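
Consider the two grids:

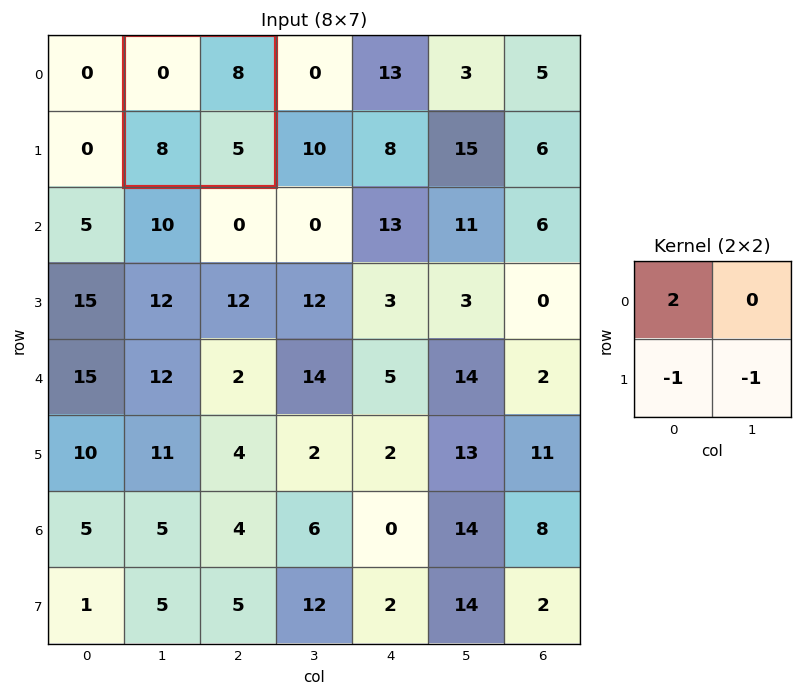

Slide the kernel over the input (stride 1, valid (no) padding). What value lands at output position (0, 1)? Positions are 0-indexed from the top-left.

The receptive field on the input at this output position is [0 8 / 8 5]. Elementwise product with the kernel and sum: 0·2 + 8·-1 + 5·-1.

-13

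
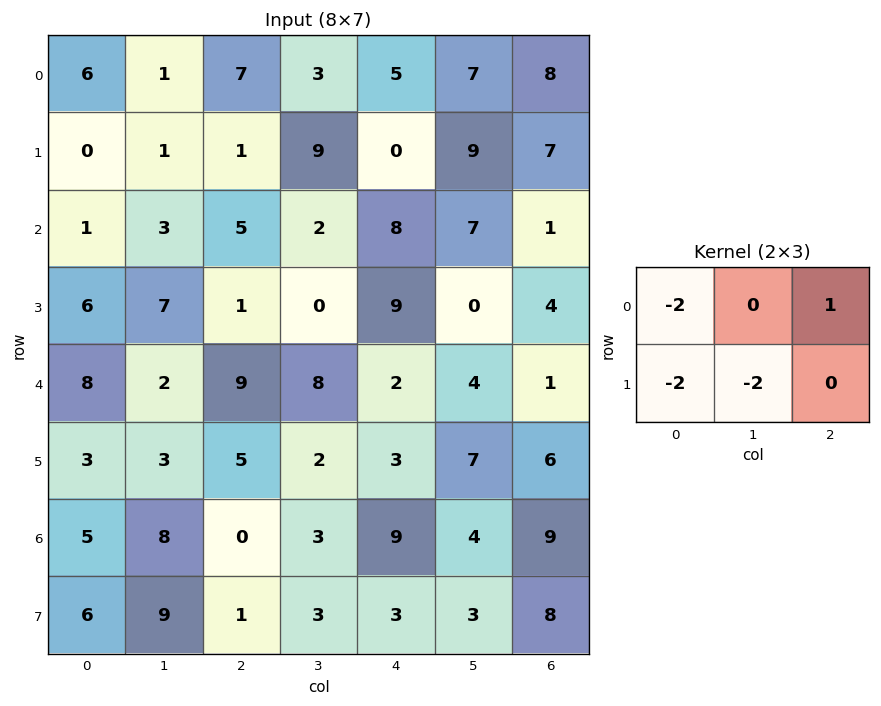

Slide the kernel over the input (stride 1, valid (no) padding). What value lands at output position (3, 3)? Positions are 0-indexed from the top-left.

The receptive field on the input at this output position is [0 9 0 / 8 2 4]. Elementwise product with the kernel and sum: 0·-2 + 0·1 + 8·-2 + 2·-2.

-20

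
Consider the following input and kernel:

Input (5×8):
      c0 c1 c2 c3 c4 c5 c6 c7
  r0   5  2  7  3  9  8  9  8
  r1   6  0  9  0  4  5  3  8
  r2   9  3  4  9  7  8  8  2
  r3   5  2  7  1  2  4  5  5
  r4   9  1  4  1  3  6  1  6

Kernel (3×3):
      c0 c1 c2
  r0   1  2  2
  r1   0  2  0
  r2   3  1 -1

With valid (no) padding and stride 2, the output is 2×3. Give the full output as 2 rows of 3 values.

Output[0,0]: The receptive field on the input at this output position is [5 2 7 / 6 0 9 / 9 3 4]. Elementwise product with the kernel and sum: 5·1 + 2·2 + 7·2 + 0·2 + 9·3 + 3·1 + 4·-1.
Output[0,1]: The receptive field on the input at this output position is [7 3 9 / 9 0 4 / 4 9 7]. Elementwise product with the kernel and sum: 7·1 + 3·2 + 9·2 + 0·2 + 4·3 + 9·1 + 7·-1.

49 45 74
51 48 61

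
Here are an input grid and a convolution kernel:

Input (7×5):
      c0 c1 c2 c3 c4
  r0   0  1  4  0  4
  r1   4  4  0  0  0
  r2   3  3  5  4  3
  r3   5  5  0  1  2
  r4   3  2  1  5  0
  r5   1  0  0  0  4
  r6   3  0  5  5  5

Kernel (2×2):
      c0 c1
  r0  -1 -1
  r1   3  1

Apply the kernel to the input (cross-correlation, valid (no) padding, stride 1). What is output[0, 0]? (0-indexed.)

The receptive field on the input at this output position is [0 1 / 4 4]. Elementwise product with the kernel and sum: 0·-1 + 1·-1 + 4·3 + 4·1.

15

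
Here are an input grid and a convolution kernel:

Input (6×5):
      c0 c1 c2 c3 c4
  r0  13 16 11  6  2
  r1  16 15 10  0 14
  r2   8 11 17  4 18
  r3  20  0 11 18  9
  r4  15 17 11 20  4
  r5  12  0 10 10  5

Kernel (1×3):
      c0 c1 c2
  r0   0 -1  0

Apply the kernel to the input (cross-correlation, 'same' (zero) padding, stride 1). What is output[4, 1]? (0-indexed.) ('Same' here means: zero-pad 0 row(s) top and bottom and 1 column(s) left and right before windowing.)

-17

The receptive field on the zero-padded input at this output position is [15 17 11]. Elementwise product with the kernel and sum: 17·-1.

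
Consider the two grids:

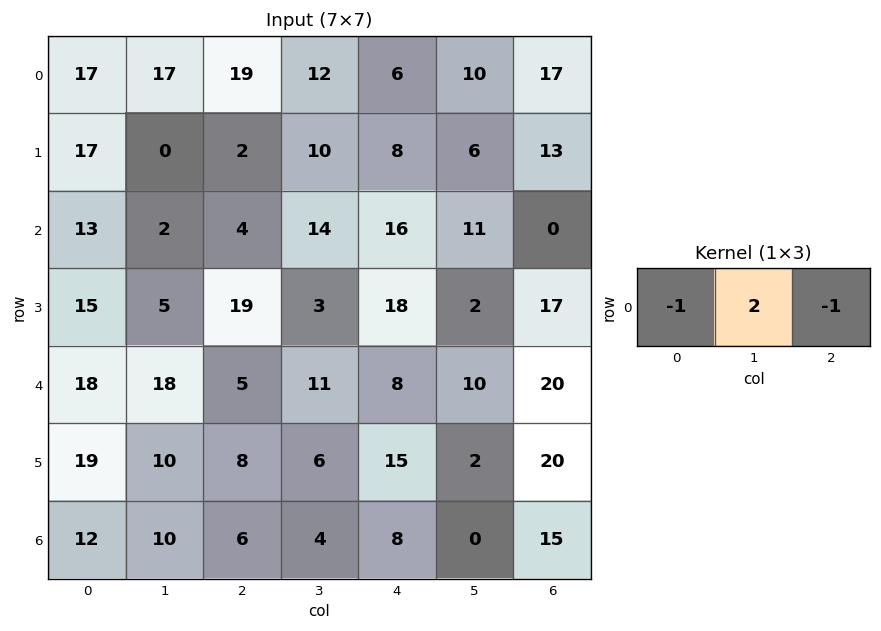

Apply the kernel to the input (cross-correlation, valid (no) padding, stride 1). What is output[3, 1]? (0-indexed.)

The receptive field on the input at this output position is [5 19 3]. Elementwise product with the kernel and sum: 5·-1 + 19·2 + 3·-1.

30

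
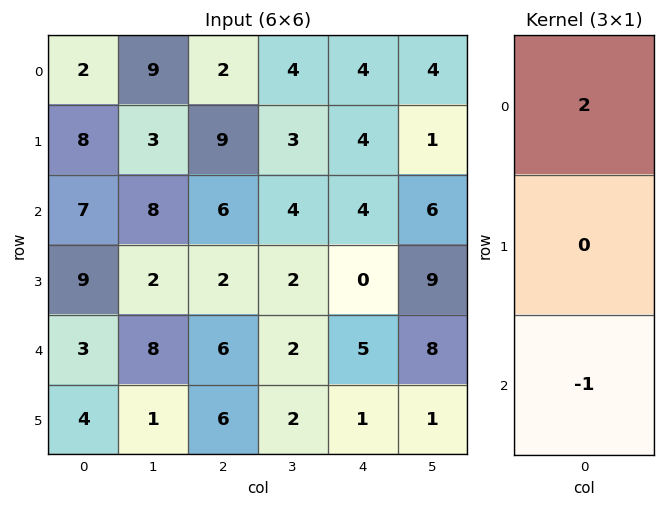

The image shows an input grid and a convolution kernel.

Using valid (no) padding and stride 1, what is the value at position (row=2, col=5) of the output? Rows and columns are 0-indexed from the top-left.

The receptive field on the input at this output position is [6 / 9 / 8]. Elementwise product with the kernel and sum: 6·2 + 8·-1.

4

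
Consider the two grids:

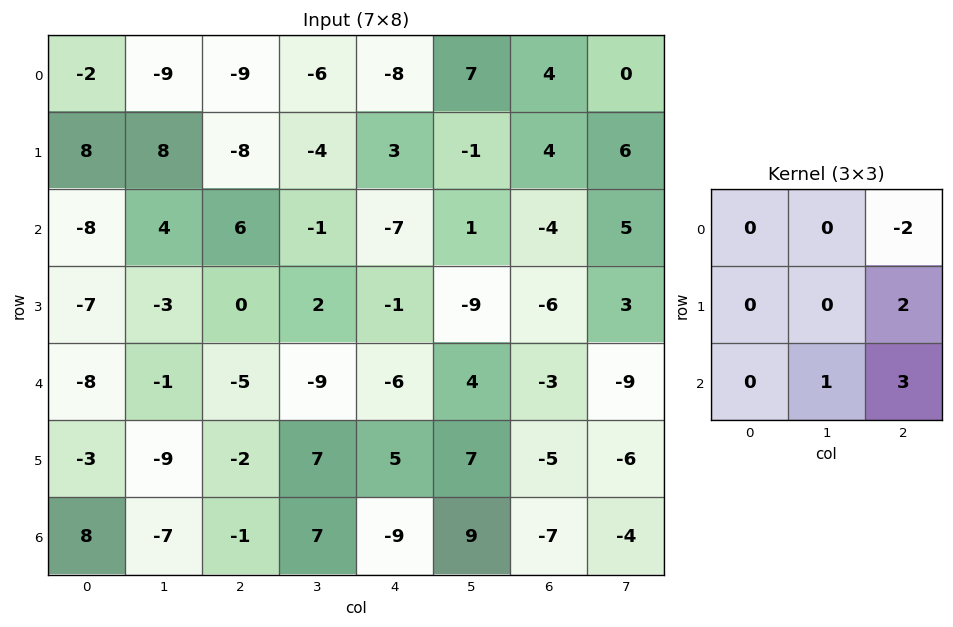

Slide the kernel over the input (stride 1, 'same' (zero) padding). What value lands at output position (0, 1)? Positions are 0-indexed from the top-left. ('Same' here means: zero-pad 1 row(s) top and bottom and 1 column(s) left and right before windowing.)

-34

The receptive field on the zero-padded input at this output position is [0 0 0 / -2 -9 -9 / 8 8 -8]. Elementwise product with the kernel and sum: 0·-2 + -9·2 + 8·1 + -8·3.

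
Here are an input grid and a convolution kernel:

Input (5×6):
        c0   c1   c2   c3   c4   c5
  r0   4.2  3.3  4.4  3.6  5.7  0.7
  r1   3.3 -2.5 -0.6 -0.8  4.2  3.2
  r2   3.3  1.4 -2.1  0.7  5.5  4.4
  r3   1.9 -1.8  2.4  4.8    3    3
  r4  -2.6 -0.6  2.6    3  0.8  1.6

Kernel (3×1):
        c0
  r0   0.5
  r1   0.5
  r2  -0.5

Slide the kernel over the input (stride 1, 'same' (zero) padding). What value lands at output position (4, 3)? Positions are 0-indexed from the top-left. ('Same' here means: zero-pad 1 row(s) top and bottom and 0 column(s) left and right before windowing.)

The receptive field on the zero-padded input at this output position is [4.8 / 3 / 0]. Elementwise product with the kernel and sum: 4.8·0.5 + 3·0.5 + 0·-0.5.

3.9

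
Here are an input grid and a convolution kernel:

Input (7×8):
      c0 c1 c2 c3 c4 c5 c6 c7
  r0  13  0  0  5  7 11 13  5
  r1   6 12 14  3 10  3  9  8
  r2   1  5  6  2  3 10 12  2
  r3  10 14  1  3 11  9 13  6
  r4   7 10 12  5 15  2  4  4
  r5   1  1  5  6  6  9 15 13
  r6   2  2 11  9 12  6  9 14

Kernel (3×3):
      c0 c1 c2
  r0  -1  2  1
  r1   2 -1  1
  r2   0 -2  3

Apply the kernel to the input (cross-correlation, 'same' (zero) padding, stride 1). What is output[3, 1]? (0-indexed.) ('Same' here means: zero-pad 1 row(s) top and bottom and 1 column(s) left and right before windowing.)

38

The receptive field on the zero-padded input at this output position is [1 5 6 / 10 14 1 / 7 10 12]. Elementwise product with the kernel and sum: 1·-1 + 5·2 + 6·1 + 10·2 + 14·-1 + 1·1 + 10·-2 + 12·3.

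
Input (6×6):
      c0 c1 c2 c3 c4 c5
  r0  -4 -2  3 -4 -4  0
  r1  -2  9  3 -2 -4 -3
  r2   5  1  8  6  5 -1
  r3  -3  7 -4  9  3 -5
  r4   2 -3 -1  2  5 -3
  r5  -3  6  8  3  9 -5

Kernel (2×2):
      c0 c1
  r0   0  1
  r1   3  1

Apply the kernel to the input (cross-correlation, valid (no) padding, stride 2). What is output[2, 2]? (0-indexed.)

The receptive field on the input at this output position is [5 -3 / 9 -5]. Elementwise product with the kernel and sum: -3·1 + 9·3 + -5·1.

19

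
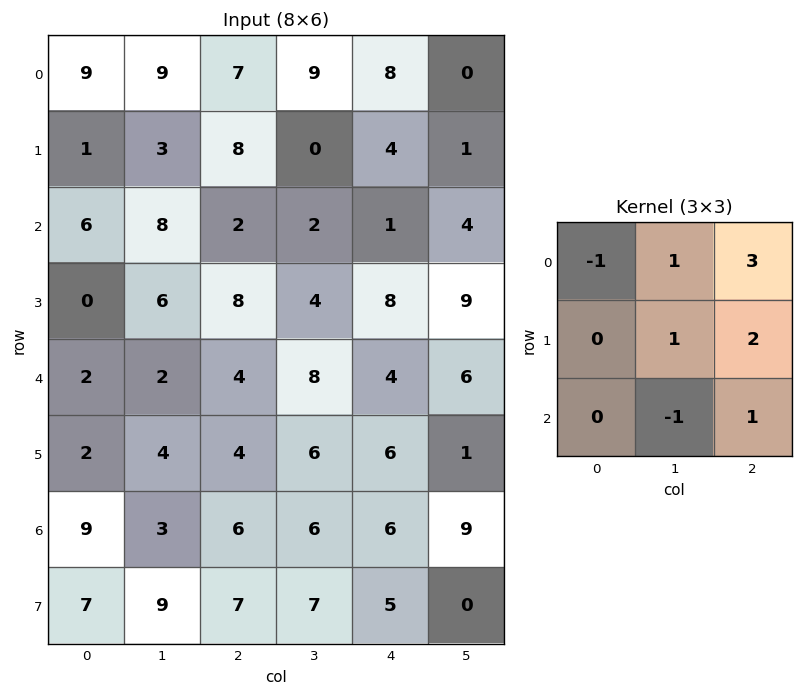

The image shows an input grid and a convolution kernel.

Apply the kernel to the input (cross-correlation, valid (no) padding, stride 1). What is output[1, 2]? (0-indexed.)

The receptive field on the input at this output position is [8 0 4 / 2 2 1 / 8 4 8]. Elementwise product with the kernel and sum: 8·-1 + 0·1 + 4·3 + 2·1 + 1·2 + 4·-1 + 8·1.

12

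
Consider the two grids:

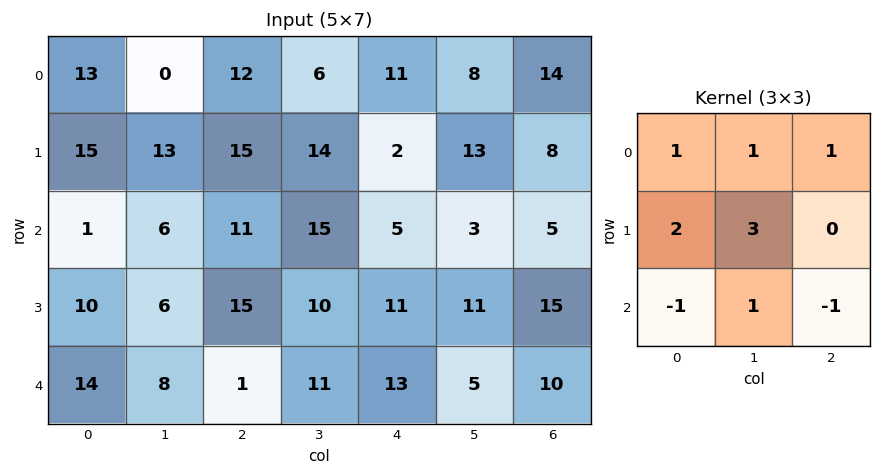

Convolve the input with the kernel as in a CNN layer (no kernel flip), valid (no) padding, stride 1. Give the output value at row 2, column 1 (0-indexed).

71

The receptive field on the input at this output position is [6 11 15 / 6 15 10 / 8 1 11]. Elementwise product with the kernel and sum: 6·1 + 11·1 + 15·1 + 6·2 + 15·3 + 8·-1 + 1·1 + 11·-1.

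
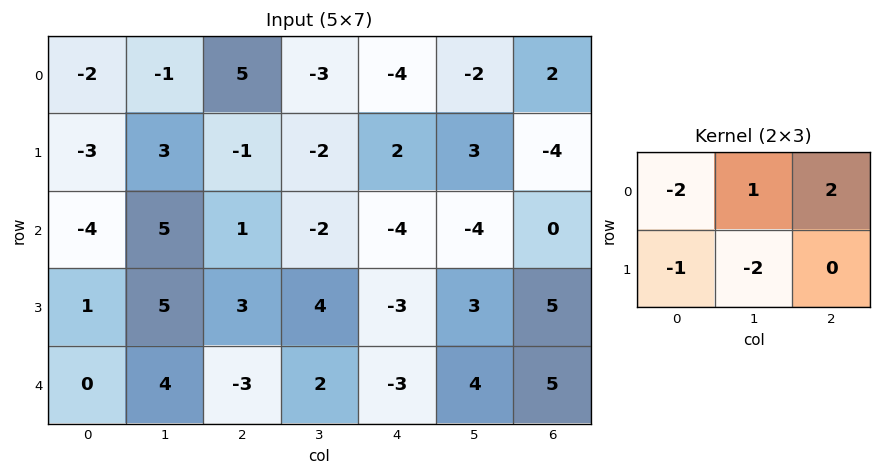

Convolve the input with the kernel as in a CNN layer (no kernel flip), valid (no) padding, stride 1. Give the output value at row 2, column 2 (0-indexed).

The receptive field on the input at this output position is [1 -2 -4 / 3 4 -3]. Elementwise product with the kernel and sum: 1·-2 + -2·1 + -4·2 + 3·-1 + 4·-2.

-23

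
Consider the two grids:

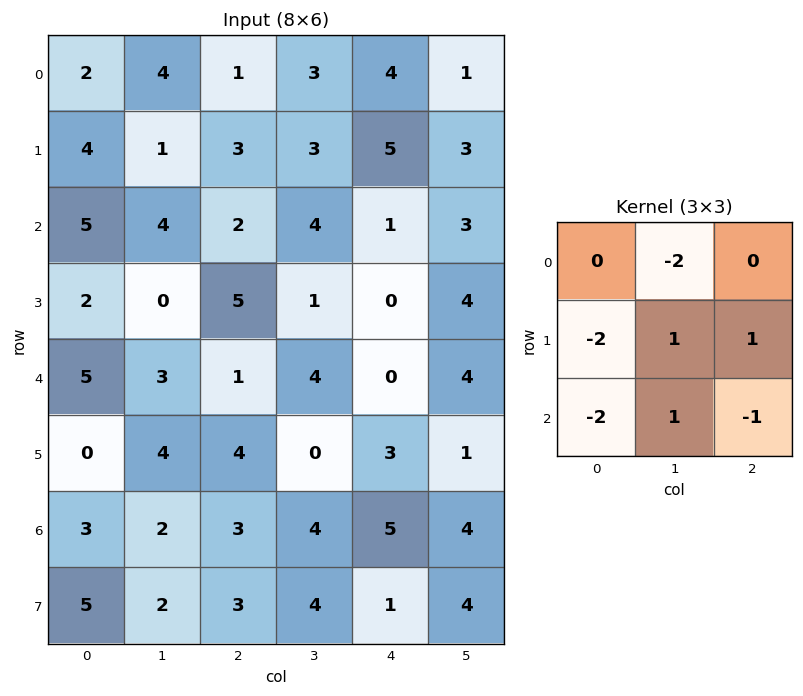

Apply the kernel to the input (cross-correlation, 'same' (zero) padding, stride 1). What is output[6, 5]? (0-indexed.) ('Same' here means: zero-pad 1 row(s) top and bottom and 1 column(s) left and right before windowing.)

The receptive field on the zero-padded input at this output position is [3 1 0 / 5 4 0 / 1 4 0]. Elementwise product with the kernel and sum: 1·-2 + 5·-2 + 4·1 + 0·1 + 1·-2 + 4·1 + 0·-1.

-6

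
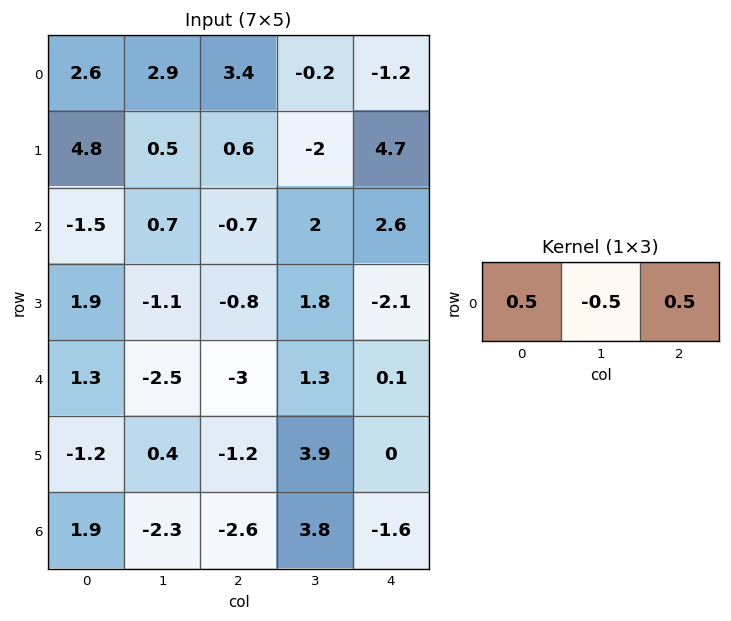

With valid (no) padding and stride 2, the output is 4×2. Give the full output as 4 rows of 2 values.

Output[0,0]: The receptive field on the input at this output position is [2.6 2.9 3.4]. Elementwise product with the kernel and sum: 2.6·0.5 + 2.9·-0.5 + 3.4·0.5.
Output[0,1]: The receptive field on the input at this output position is [3.4 -0.2 -1.2]. Elementwise product with the kernel and sum: 3.4·0.5 + -0.2·-0.5 + -1.2·0.5.

1.55 1.2
-1.45 -0.05
0.4 -2.1
0.8 -4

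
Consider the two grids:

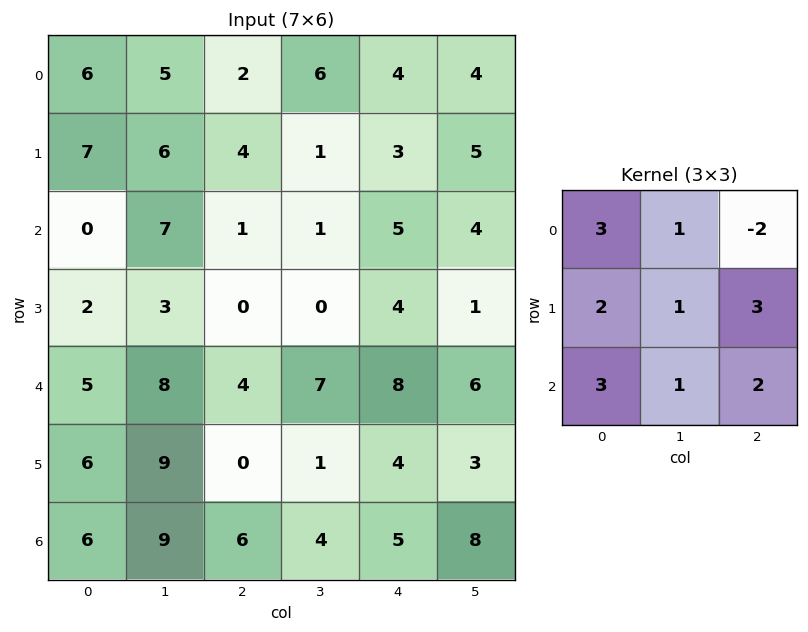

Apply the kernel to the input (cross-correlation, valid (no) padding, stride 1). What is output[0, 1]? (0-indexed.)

The receptive field on the input at this output position is [5 2 6 / 6 4 1 / 7 1 1]. Elementwise product with the kernel and sum: 5·3 + 2·1 + 6·-2 + 6·2 + 4·1 + 1·3 + 7·3 + 1·1 + 1·2.

48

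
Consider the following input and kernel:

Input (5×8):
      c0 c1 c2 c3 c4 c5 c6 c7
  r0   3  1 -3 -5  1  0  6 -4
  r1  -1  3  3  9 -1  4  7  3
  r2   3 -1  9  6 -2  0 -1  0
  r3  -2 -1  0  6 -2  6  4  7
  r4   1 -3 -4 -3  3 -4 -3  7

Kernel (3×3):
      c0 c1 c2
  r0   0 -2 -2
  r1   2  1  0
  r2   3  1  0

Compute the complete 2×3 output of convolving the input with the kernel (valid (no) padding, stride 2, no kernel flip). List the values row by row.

13 56 -16
-21 -17 9

Output[0,0]: The receptive field on the input at this output position is [3 1 -3 / -1 3 3 / 3 -1 9]. Elementwise product with the kernel and sum: 1·-2 + -3·-2 + -1·2 + 3·1 + 3·3 + -1·1.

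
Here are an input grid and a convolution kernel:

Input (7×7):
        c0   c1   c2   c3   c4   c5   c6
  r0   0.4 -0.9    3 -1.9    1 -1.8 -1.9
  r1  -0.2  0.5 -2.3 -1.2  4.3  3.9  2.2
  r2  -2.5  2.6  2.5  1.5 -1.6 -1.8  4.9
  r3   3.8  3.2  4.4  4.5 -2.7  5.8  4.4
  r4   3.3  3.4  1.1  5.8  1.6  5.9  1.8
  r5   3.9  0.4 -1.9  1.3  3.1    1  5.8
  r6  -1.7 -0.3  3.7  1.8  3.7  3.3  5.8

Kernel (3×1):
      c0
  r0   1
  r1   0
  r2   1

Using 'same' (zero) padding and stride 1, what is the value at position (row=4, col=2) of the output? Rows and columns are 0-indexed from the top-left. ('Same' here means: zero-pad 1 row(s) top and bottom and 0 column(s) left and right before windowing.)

2.5

The receptive field on the zero-padded input at this output position is [4.4 / 1.1 / -1.9]. Elementwise product with the kernel and sum: 4.4·1 + -1.9·1.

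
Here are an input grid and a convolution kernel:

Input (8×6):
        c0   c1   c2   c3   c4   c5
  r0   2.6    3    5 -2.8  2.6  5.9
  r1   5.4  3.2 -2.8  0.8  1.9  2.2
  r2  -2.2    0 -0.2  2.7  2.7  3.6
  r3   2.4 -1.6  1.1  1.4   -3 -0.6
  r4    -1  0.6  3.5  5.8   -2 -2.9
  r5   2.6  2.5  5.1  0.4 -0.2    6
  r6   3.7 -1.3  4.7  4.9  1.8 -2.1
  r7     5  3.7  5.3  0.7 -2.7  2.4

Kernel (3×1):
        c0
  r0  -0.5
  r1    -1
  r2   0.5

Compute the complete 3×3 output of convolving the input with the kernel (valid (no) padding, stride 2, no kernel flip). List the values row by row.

Output[0,0]: The receptive field on the input at this output position is [2.6 / 5.4 / -2.2]. Elementwise product with the kernel and sum: 2.6·-0.5 + 5.4·-1 + -2.2·0.5.

-7.8 0.2 -1.85
-1.8 0.75 0.65
-0.25 -4.5 2.1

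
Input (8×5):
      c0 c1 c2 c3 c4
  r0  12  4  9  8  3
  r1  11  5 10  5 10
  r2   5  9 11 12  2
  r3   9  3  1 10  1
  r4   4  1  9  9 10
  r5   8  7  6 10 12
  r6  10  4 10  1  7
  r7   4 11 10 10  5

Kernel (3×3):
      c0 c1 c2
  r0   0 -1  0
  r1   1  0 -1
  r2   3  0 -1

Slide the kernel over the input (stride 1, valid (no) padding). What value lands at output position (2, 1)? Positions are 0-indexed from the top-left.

The receptive field on the input at this output position is [9 11 12 / 3 1 10 / 1 9 9]. Elementwise product with the kernel and sum: 11·-1 + 3·1 + 10·-1 + 1·3 + 9·-1.

-24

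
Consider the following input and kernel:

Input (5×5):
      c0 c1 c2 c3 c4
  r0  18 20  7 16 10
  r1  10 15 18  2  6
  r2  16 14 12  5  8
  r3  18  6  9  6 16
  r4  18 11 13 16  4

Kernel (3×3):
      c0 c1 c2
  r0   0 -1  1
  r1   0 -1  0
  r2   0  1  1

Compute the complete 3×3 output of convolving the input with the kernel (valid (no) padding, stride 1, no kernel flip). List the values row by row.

-2 8 5
4 -13 21
16 13 17

Output[0,0]: The receptive field on the input at this output position is [18 20 7 / 10 15 18 / 16 14 12]. Elementwise product with the kernel and sum: 20·-1 + 7·1 + 15·-1 + 14·1 + 12·1.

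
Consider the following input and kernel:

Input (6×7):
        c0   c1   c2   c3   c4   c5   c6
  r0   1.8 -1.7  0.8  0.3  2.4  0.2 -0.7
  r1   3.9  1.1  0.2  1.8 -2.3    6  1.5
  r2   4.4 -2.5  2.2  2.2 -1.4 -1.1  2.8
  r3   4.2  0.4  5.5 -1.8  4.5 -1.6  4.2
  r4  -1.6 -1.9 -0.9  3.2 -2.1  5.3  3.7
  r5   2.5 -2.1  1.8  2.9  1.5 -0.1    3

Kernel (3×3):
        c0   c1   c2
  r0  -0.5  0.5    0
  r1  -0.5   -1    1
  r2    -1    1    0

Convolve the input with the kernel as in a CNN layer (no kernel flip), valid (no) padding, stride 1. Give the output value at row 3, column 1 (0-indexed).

11.5

The receptive field on the input at this output position is [0.4 5.5 -1.8 / -1.9 -0.9 3.2 / -2.1 1.8 2.9]. Elementwise product with the kernel and sum: 0.4·-0.5 + 5.5·0.5 + -1.9·-0.5 + -0.9·-1 + 3.2·1 + -2.1·-1 + 1.8·1.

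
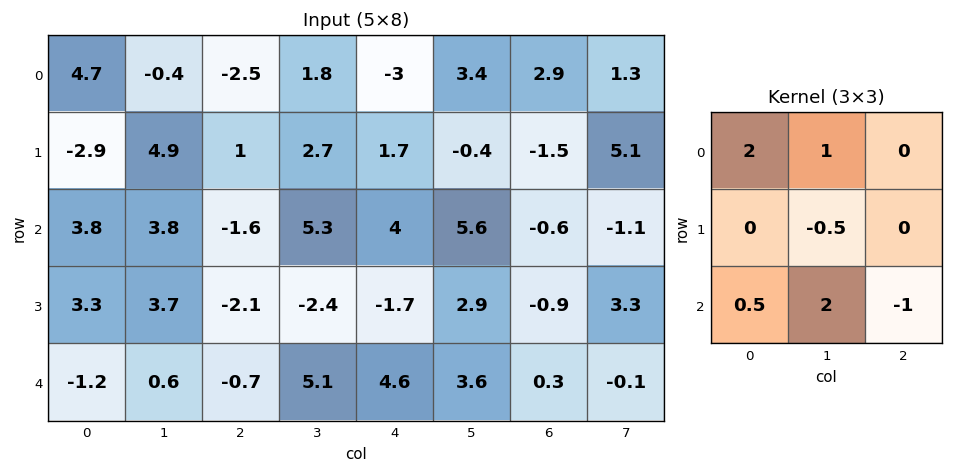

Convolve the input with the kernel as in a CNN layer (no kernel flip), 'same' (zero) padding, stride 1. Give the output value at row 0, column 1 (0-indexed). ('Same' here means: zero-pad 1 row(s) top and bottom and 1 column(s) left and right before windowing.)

7.55

The receptive field on the zero-padded input at this output position is [0 0 0 / 4.7 -0.4 -2.5 / -2.9 4.9 1]. Elementwise product with the kernel and sum: 0·2 + 0·1 + -0.4·-0.5 + -2.9·0.5 + 4.9·2 + 1·-1.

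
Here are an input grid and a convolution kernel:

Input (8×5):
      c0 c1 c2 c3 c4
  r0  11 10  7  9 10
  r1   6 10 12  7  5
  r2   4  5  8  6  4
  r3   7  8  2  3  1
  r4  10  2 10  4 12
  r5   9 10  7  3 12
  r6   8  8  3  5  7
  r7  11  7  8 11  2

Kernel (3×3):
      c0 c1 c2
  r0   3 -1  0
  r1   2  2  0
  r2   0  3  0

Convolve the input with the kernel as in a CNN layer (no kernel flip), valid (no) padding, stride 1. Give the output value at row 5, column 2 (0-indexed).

The receptive field on the input at this output position is [7 3 12 / 3 5 7 / 8 11 2]. Elementwise product with the kernel and sum: 7·3 + 3·-1 + 3·2 + 5·2 + 11·3.

67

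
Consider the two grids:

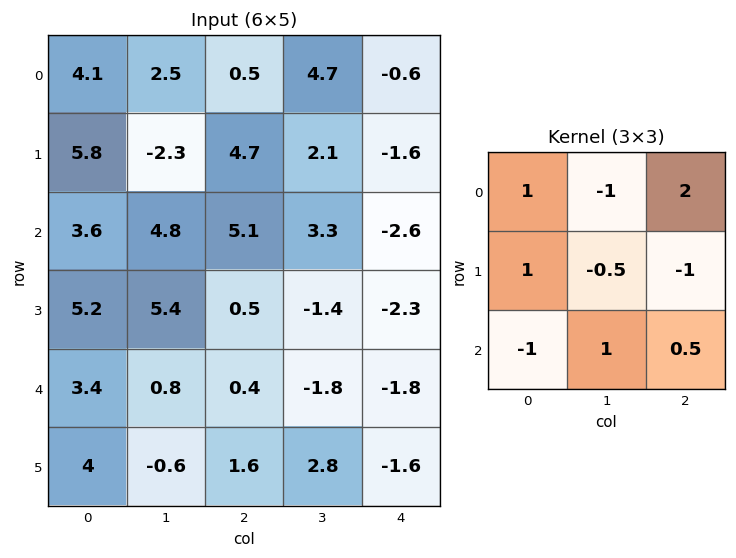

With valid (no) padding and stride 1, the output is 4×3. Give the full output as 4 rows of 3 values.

8.6 6.6 -3.25
14.05 -9.45 2.4
8.6 11.55 -3
-0.4 8.1 0.8

Output[0,0]: The receptive field on the input at this output position is [4.1 2.5 0.5 / 5.8 -2.3 4.7 / 3.6 4.8 5.1]. Elementwise product with the kernel and sum: 4.1·1 + 2.5·-1 + 0.5·2 + 5.8·1 + -2.3·-0.5 + 4.7·-1 + 3.6·-1 + 4.8·1 + 5.1·0.5.
Output[0,1]: The receptive field on the input at this output position is [2.5 0.5 4.7 / -2.3 4.7 2.1 / 4.8 5.1 3.3]. Elementwise product with the kernel and sum: 2.5·1 + 0.5·-1 + 4.7·2 + -2.3·1 + 4.7·-0.5 + 2.1·-1 + 4.8·-1 + 5.1·1 + 3.3·0.5.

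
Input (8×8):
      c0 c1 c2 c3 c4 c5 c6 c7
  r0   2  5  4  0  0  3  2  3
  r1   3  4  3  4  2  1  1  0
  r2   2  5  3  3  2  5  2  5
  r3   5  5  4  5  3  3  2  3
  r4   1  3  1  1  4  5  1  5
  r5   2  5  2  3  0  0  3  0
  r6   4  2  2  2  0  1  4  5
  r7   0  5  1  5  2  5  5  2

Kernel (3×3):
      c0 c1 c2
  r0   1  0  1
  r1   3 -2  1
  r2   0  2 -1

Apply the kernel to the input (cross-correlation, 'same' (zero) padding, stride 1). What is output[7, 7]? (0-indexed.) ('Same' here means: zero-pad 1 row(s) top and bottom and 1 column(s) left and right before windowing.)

15

The receptive field on the zero-padded input at this output position is [4 5 0 / 5 2 0 / 0 0 0]. Elementwise product with the kernel and sum: 4·1 + 0·1 + 5·3 + 2·-2 + 0·1 + 0·2 + 0·-1.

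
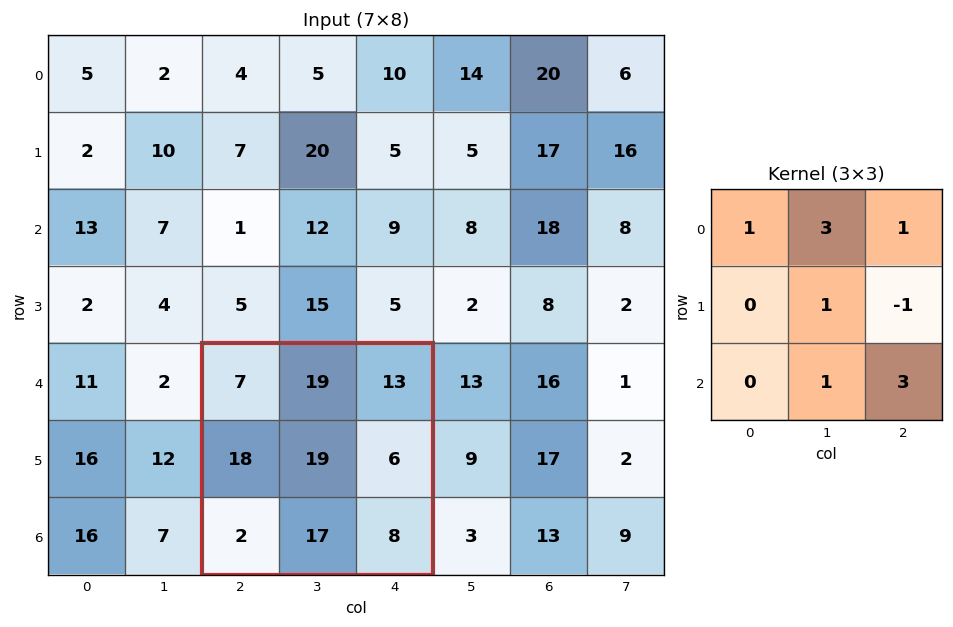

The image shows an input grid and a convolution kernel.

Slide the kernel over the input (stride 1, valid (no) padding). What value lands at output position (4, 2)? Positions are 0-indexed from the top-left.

131

The receptive field on the input at this output position is [7 19 13 / 18 19 6 / 2 17 8]. Elementwise product with the kernel and sum: 7·1 + 19·3 + 13·1 + 19·1 + 6·-1 + 17·1 + 8·3.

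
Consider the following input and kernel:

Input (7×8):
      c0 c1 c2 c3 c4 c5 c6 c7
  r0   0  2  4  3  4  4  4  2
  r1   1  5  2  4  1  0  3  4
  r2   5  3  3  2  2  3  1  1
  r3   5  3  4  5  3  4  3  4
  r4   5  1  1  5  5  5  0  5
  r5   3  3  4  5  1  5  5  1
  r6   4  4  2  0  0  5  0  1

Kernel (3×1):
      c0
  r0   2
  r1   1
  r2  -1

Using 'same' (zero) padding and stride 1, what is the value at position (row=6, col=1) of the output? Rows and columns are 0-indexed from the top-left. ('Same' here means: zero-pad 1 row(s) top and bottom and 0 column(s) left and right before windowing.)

10

The receptive field on the zero-padded input at this output position is [3 / 4 / 0]. Elementwise product with the kernel and sum: 3·2 + 4·1 + 0·-1.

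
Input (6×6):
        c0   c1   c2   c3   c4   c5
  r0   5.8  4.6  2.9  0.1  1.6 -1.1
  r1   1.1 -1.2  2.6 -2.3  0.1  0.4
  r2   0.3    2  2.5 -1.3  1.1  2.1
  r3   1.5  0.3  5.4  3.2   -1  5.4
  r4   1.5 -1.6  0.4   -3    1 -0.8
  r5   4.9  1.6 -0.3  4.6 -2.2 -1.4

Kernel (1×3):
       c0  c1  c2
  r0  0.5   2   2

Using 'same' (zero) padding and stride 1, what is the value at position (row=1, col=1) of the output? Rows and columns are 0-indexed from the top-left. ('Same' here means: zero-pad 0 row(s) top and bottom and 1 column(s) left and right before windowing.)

3.35

The receptive field on the zero-padded input at this output position is [1.1 -1.2 2.6]. Elementwise product with the kernel and sum: 1.1·0.5 + -1.2·2 + 2.6·2.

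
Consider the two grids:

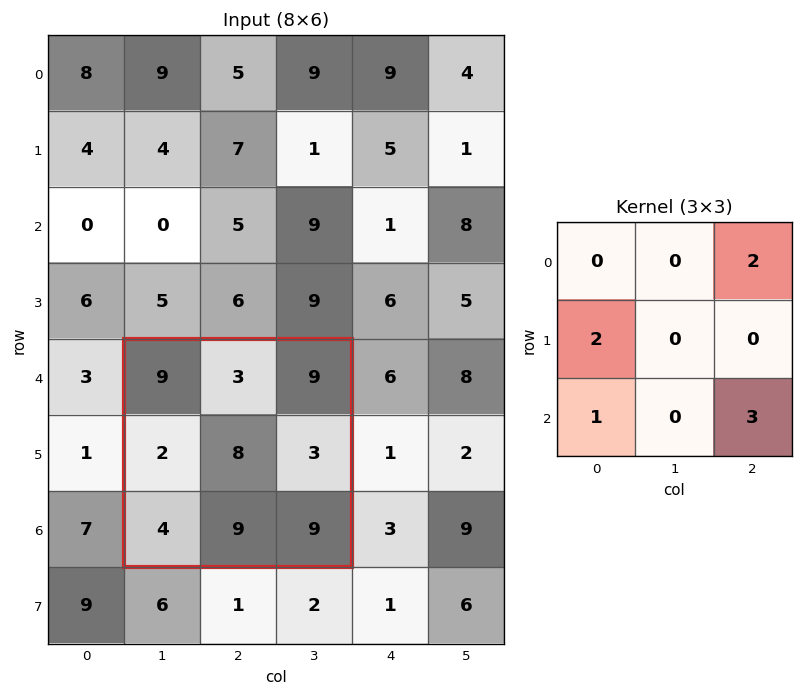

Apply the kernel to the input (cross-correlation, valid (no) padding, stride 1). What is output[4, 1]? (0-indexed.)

The receptive field on the input at this output position is [9 3 9 / 2 8 3 / 4 9 9]. Elementwise product with the kernel and sum: 9·2 + 2·2 + 4·1 + 9·3.

53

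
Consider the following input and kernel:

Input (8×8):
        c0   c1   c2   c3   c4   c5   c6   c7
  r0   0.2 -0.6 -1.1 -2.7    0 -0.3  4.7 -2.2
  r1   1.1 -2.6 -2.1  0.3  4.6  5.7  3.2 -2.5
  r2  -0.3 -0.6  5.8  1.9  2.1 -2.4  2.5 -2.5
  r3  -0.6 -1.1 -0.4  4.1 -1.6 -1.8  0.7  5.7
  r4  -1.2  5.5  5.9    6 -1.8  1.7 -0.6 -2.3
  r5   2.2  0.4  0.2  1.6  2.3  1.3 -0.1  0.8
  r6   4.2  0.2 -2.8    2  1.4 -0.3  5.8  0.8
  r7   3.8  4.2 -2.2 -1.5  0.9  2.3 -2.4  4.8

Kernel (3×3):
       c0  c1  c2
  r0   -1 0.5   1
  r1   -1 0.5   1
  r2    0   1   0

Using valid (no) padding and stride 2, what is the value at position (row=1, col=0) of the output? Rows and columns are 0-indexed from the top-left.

10.95

The receptive field on the input at this output position is [-0.3 -0.6 5.8 / -0.6 -1.1 -0.4 / -1.2 5.5 5.9]. Elementwise product with the kernel and sum: -0.3·-1 + -0.6·0.5 + 5.8·1 + -0.6·-1 + -1.1·0.5 + -0.4·1 + 5.5·1.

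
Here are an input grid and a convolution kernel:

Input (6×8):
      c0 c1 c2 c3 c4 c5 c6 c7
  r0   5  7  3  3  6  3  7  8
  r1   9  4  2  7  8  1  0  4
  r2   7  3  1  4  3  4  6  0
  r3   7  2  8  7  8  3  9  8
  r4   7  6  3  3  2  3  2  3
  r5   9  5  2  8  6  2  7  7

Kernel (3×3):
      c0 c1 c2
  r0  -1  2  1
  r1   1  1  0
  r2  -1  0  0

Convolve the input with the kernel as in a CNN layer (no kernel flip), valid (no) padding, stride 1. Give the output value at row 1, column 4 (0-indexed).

The receptive field on the input at this output position is [8 1 0 / 3 4 6 / 8 3 9]. Elementwise product with the kernel and sum: 8·-1 + 1·2 + 0·1 + 3·1 + 4·1 + 8·-1.

-7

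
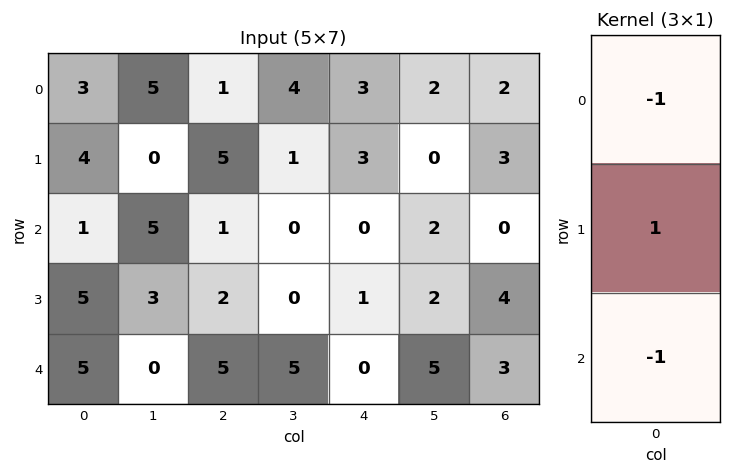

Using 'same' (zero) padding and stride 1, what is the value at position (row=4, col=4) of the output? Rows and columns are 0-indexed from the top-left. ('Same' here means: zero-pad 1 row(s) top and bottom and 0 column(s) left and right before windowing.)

-1

The receptive field on the zero-padded input at this output position is [1 / 0 / 0]. Elementwise product with the kernel and sum: 1·-1 + 0·1 + 0·-1.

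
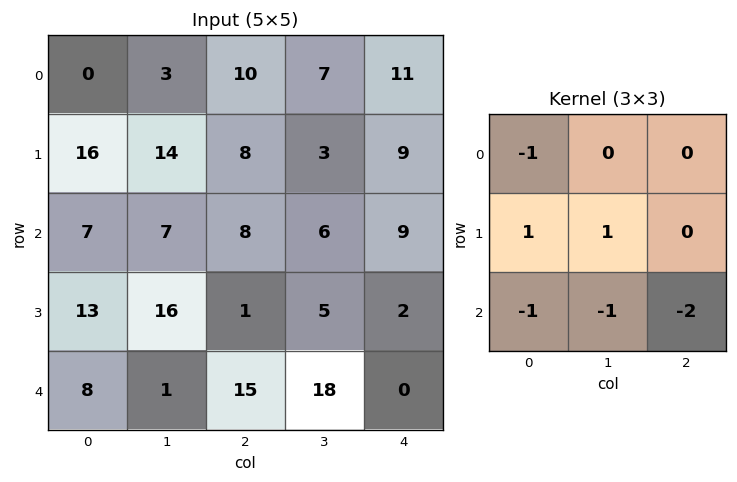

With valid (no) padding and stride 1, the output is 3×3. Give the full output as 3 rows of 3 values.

0 -8 -31
-33 -26 -4
-17 -42 -35

Output[0,0]: The receptive field on the input at this output position is [0 3 10 / 16 14 8 / 7 7 8]. Elementwise product with the kernel and sum: 0·-1 + 16·1 + 14·1 + 7·-1 + 7·-1 + 8·-2.
Output[0,1]: The receptive field on the input at this output position is [3 10 7 / 14 8 3 / 7 8 6]. Elementwise product with the kernel and sum: 3·-1 + 14·1 + 8·1 + 7·-1 + 8·-1 + 6·-2.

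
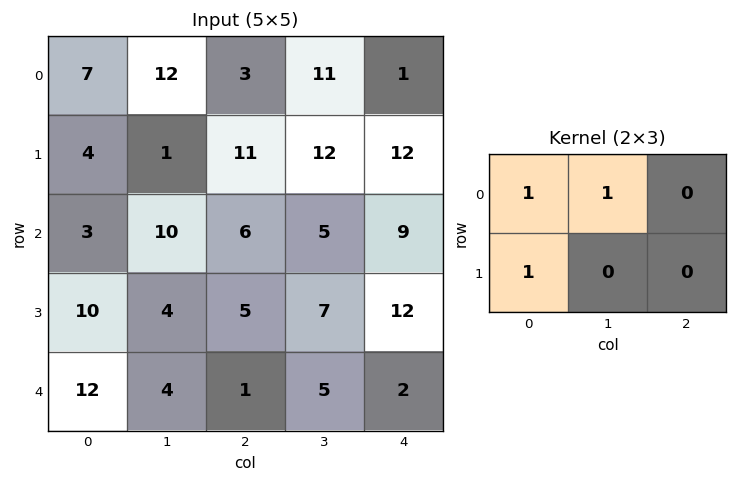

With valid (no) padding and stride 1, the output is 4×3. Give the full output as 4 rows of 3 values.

23 16 25
8 22 29
23 20 16
26 13 13

Output[0,0]: The receptive field on the input at this output position is [7 12 3 / 4 1 11]. Elementwise product with the kernel and sum: 7·1 + 12·1 + 4·1.
Output[0,1]: The receptive field on the input at this output position is [12 3 11 / 1 11 12]. Elementwise product with the kernel and sum: 12·1 + 3·1 + 1·1.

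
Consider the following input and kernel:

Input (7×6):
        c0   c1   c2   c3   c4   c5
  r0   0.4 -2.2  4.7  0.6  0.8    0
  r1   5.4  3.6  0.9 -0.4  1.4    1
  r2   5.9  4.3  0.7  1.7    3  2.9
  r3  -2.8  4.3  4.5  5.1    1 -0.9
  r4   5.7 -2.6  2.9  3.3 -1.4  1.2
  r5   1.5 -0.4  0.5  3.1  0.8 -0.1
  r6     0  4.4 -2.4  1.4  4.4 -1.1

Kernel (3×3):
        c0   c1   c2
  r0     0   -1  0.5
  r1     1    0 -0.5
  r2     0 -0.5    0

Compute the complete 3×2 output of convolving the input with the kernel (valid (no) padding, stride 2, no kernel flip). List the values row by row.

Output[0,0]: The receptive field on the input at this output position is [0.4 -2.2 4.7 / 5.4 3.6 0.9 / 5.9 4.3 0.7]. Elementwise product with the kernel and sum: -2.2·-1 + 4.7·0.5 + 5.4·1 + 0.9·-0.5 + 4.3·-0.5.
Output[0,1]: The receptive field on the input at this output position is [4.7 0.6 0.8 / 0.9 -0.4 1.4 / 0.7 1.7 3]. Elementwise product with the kernel and sum: 0.6·-1 + 0.8·0.5 + 0.9·1 + 1.4·-0.5 + 1.7·-0.5.

7.35 -0.85
-7.7 2.15
3.1 -4.6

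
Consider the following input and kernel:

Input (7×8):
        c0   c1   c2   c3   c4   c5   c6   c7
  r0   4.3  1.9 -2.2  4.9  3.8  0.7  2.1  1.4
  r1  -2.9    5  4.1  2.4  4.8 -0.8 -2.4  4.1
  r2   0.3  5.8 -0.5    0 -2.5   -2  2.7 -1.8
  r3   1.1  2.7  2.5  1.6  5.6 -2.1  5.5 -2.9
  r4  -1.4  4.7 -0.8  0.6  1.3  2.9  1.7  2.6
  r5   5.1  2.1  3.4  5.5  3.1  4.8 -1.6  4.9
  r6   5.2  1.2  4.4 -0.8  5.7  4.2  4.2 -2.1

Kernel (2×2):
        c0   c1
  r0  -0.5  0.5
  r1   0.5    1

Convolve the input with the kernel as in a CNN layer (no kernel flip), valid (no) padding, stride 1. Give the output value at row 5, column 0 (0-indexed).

2.3

The receptive field on the input at this output position is [5.1 2.1 / 5.2 1.2]. Elementwise product with the kernel and sum: 5.1·-0.5 + 2.1·0.5 + 5.2·0.5 + 1.2·1.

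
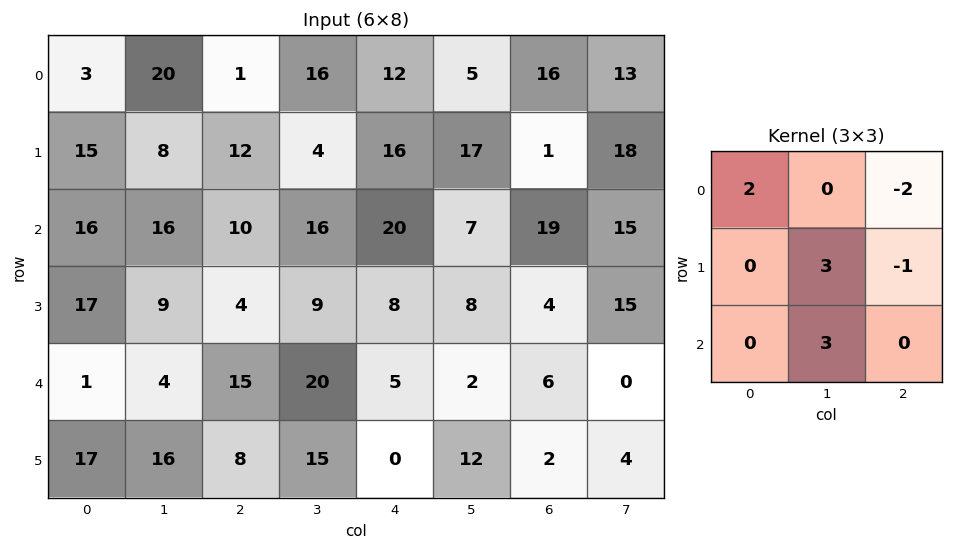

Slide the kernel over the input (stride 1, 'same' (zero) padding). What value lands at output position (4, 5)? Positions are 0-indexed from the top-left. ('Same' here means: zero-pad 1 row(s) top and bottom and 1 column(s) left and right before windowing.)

The receptive field on the zero-padded input at this output position is [8 8 4 / 5 2 6 / 0 12 2]. Elementwise product with the kernel and sum: 8·2 + 4·-2 + 2·3 + 6·-1 + 12·3.

44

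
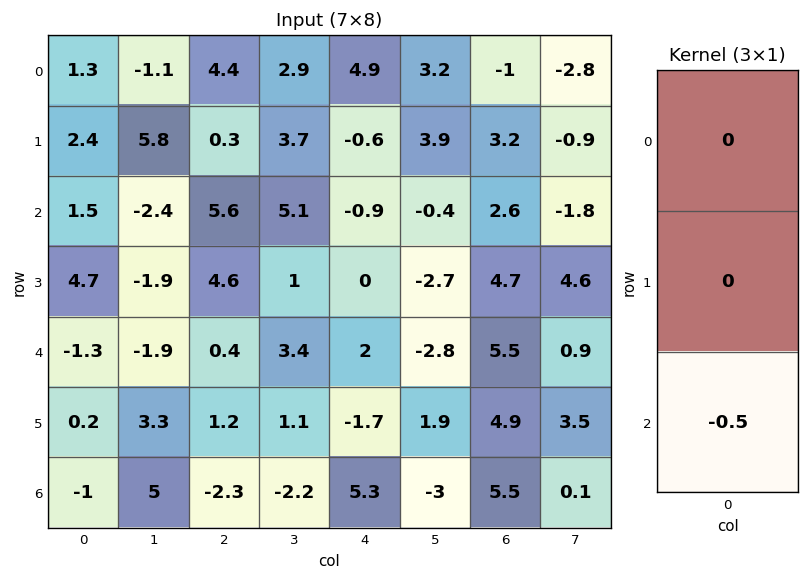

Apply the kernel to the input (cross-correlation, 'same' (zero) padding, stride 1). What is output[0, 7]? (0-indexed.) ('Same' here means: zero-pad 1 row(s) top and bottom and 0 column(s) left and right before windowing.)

The receptive field on the zero-padded input at this output position is [0 / -2.8 / -0.9]. Elementwise product with the kernel and sum: -0.9·-0.5.

0.45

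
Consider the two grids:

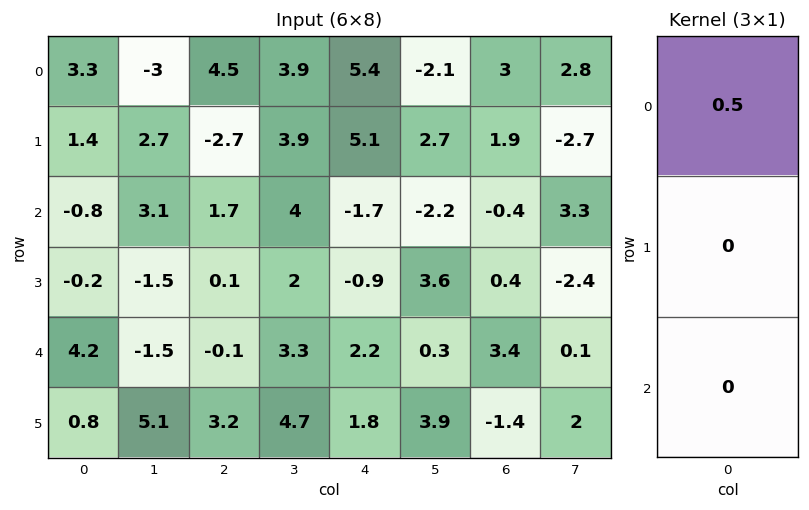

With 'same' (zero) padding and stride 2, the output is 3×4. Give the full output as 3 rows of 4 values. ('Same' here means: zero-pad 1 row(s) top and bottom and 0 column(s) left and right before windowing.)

Output[0,0]: The receptive field on the zero-padded input at this output position is [0 / 3.3 / 1.4]. Elementwise product with the kernel and sum: 0·0.5.
Output[0,1]: The receptive field on the zero-padded input at this output position is [0 / 4.5 / -2.7]. Elementwise product with the kernel and sum: 0·0.5.

0 0 0 0
0.7 -1.35 2.55 0.95
-0.1 0.05 -0.45 0.2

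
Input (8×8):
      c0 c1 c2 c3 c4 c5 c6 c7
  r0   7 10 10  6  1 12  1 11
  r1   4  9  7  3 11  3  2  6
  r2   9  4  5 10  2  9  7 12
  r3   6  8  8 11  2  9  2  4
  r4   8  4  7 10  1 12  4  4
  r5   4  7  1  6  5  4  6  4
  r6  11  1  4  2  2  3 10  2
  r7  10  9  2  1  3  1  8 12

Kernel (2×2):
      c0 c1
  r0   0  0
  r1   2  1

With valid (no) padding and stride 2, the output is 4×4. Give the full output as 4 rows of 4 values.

Output[0,0]: The receptive field on the input at this output position is [7 10 / 4 9]. Elementwise product with the kernel and sum: 4·2 + 9·1.
Output[0,1]: The receptive field on the input at this output position is [10 6 / 7 3]. Elementwise product with the kernel and sum: 7·2 + 3·1.

17 17 25 10
20 27 13 8
15 8 14 16
29 5 7 28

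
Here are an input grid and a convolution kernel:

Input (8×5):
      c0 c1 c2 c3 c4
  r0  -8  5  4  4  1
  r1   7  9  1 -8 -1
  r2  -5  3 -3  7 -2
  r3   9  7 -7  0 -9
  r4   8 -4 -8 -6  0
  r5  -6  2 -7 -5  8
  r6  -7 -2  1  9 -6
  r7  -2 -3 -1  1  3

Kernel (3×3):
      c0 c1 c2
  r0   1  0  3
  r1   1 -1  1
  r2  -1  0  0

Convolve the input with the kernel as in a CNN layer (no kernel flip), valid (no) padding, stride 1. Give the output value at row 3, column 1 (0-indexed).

3

The receptive field on the input at this output position is [7 -7 0 / -4 -8 -6 / 2 -7 -5]. Elementwise product with the kernel and sum: 7·1 + 0·3 + -4·1 + -8·-1 + -6·1 + 2·-1.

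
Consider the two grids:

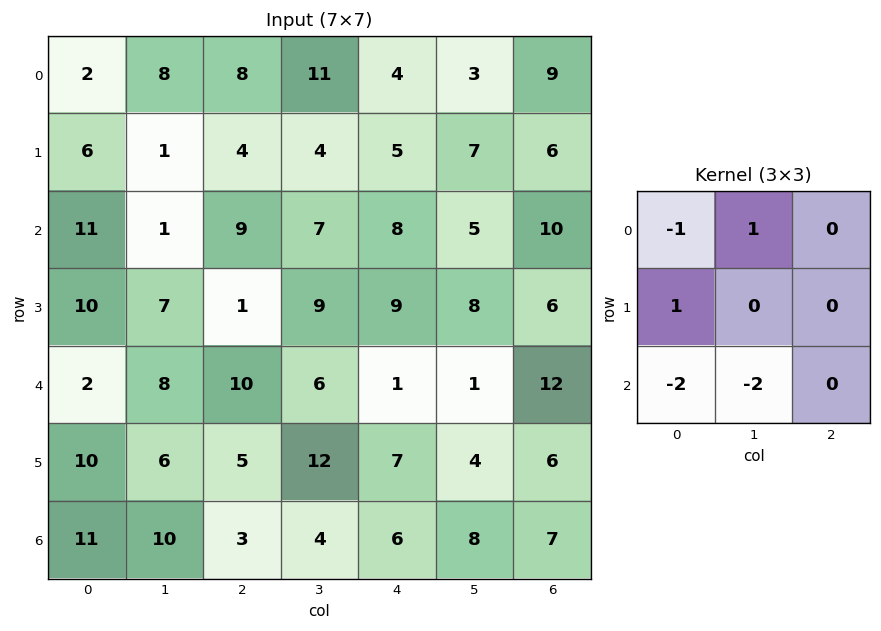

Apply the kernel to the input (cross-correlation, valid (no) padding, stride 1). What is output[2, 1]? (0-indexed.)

The receptive field on the input at this output position is [1 9 7 / 7 1 9 / 8 10 6]. Elementwise product with the kernel and sum: 1·-1 + 9·1 + 7·1 + 8·-2 + 10·-2.

-21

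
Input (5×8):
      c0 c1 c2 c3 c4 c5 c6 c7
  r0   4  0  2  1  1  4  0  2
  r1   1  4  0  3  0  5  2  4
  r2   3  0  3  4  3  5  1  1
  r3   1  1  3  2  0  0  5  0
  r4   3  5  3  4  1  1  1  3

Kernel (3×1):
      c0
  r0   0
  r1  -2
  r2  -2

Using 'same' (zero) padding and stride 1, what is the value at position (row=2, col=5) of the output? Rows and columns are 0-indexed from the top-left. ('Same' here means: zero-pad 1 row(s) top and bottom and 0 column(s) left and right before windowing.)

The receptive field on the zero-padded input at this output position is [5 / 5 / 0]. Elementwise product with the kernel and sum: 5·-2 + 0·-2.

-10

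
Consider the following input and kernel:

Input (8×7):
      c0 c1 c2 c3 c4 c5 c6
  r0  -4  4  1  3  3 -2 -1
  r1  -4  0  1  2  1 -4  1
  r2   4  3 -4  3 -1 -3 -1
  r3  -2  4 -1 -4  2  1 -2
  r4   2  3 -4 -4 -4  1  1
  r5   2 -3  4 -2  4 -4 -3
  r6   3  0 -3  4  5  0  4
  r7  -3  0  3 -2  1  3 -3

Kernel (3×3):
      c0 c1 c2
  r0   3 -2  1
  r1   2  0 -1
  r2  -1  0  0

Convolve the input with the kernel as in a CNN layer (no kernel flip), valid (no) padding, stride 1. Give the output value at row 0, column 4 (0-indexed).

14

The receptive field on the input at this output position is [3 -2 -1 / 1 -4 1 / -1 -3 -1]. Elementwise product with the kernel and sum: 3·3 + -2·-2 + -1·1 + 1·2 + 1·-1 + -1·-1.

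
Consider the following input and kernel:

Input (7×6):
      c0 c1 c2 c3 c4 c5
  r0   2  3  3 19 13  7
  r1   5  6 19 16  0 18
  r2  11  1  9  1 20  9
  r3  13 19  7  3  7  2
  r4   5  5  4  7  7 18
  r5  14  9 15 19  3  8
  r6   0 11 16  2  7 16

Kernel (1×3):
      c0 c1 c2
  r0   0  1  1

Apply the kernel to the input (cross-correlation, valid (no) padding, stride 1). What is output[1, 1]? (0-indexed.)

The receptive field on the input at this output position is [6 19 16]. Elementwise product with the kernel and sum: 19·1 + 16·1.

35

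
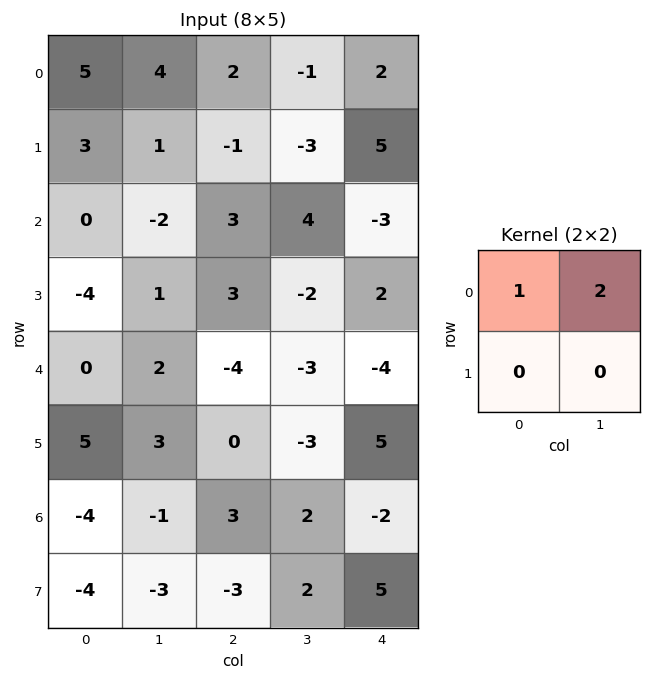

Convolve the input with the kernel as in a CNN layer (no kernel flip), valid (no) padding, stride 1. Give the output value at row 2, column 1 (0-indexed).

4

The receptive field on the input at this output position is [-2 3 / 1 3]. Elementwise product with the kernel and sum: -2·1 + 3·2.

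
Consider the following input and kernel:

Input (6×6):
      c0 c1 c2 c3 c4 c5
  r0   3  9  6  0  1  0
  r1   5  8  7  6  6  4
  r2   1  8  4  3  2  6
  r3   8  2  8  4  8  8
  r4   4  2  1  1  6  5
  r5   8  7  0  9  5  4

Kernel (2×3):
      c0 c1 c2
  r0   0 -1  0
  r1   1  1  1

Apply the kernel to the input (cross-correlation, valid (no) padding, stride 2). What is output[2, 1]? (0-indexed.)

The receptive field on the input at this output position is [1 1 6 / 0 9 5]. Elementwise product with the kernel and sum: 1·-1 + 0·1 + 9·1 + 5·1.

13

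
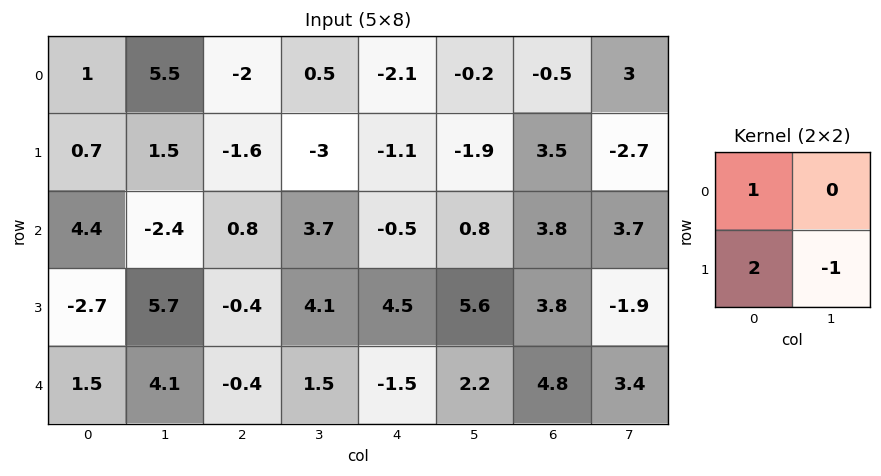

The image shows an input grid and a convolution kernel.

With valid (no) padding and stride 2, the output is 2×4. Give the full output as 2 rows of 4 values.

0.9 -2.2 -2.4 9.2
-6.7 -4.1 2.9 13.3

Output[0,0]: The receptive field on the input at this output position is [1 5.5 / 0.7 1.5]. Elementwise product with the kernel and sum: 1·1 + 0.7·2 + 1.5·-1.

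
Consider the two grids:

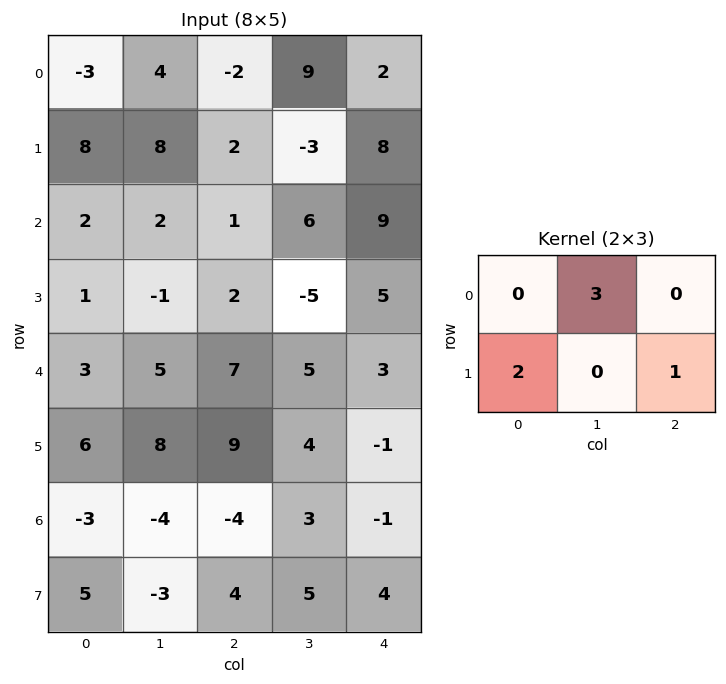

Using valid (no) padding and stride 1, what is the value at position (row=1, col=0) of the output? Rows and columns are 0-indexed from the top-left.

The receptive field on the input at this output position is [8 8 2 / 2 2 1]. Elementwise product with the kernel and sum: 8·3 + 2·2 + 1·1.

29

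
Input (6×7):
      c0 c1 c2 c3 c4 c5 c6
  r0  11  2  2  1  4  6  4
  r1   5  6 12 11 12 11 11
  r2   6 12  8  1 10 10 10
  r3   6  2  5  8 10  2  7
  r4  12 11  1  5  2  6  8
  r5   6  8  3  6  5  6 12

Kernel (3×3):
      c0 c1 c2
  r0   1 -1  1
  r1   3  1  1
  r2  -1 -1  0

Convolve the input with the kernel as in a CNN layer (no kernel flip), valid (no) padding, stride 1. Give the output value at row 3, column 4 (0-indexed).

The receptive field on the input at this output position is [10 2 7 / 2 6 8 / 5 6 12]. Elementwise product with the kernel and sum: 10·1 + 2·-1 + 7·1 + 2·3 + 6·1 + 8·1 + 5·-1 + 6·-1.

24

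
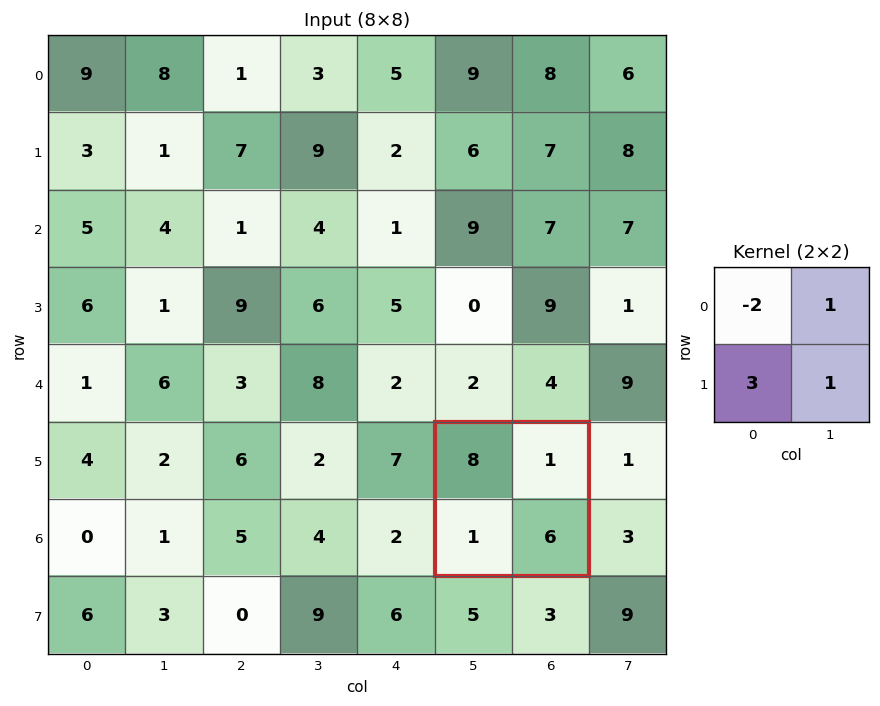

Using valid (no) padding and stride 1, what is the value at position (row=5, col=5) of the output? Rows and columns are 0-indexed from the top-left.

The receptive field on the input at this output position is [8 1 / 1 6]. Elementwise product with the kernel and sum: 8·-2 + 1·1 + 1·3 + 6·1.

-6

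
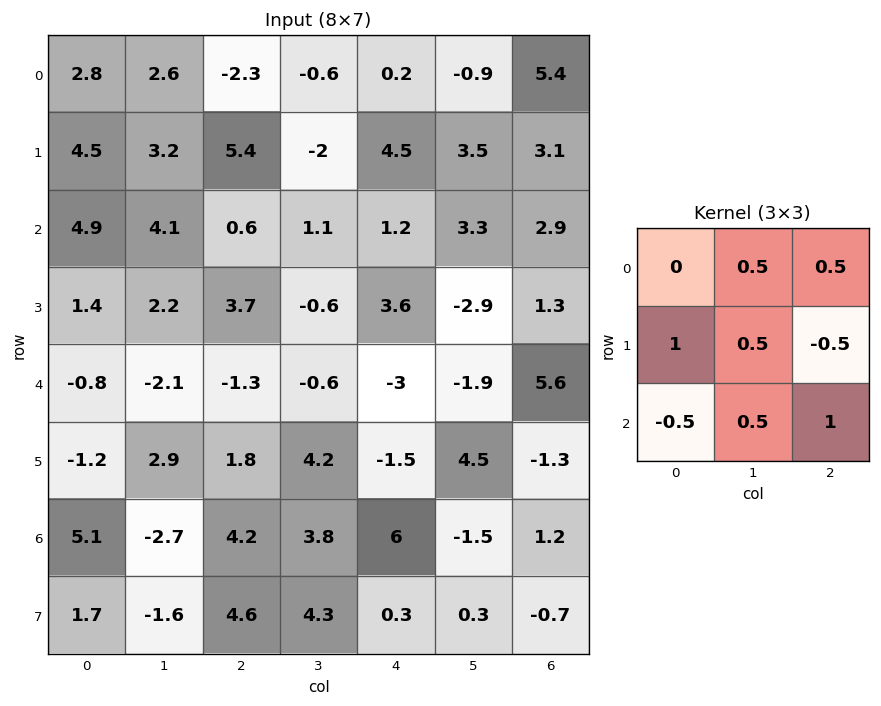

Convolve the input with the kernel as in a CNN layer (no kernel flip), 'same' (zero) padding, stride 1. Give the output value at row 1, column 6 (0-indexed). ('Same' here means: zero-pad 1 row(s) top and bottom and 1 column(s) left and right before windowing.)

The receptive field on the zero-padded input at this output position is [-0.9 5.4 0 / 3.5 3.1 0 / 3.3 2.9 0]. Elementwise product with the kernel and sum: 5.4·0.5 + 0·0.5 + 3.5·1 + 3.1·0.5 + 0·-0.5 + 3.3·-0.5 + 2.9·0.5 + 0·1.

7.55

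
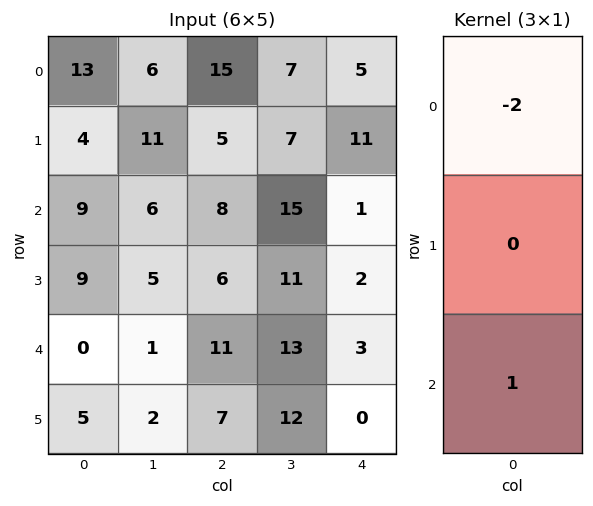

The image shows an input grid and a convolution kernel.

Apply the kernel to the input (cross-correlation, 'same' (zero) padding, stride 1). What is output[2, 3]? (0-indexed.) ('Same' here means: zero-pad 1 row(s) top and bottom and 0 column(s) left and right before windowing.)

The receptive field on the zero-padded input at this output position is [7 / 15 / 11]. Elementwise product with the kernel and sum: 7·-2 + 11·1.

-3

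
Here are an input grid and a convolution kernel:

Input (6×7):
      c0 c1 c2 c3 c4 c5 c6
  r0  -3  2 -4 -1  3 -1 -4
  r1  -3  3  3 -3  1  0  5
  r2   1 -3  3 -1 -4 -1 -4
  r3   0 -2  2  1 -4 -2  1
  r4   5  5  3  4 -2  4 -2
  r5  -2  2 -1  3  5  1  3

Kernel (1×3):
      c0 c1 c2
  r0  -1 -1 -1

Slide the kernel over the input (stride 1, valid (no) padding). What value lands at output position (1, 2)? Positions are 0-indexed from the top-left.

-1

The receptive field on the input at this output position is [3 -3 1]. Elementwise product with the kernel and sum: 3·-1 + -3·-1 + 1·-1.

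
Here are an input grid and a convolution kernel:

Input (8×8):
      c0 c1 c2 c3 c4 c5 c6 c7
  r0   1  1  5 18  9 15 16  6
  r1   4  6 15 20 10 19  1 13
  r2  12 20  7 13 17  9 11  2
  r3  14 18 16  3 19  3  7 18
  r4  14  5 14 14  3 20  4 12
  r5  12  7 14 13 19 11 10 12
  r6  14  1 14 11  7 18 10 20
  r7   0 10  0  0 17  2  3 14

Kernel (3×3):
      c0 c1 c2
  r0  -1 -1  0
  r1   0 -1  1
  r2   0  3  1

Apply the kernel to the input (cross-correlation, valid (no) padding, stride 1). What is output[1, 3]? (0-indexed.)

The receptive field on the input at this output position is [20 10 19 / 13 17 9 / 3 19 3]. Elementwise product with the kernel and sum: 20·-1 + 10·-1 + 17·-1 + 9·1 + 19·3 + 3·1.

22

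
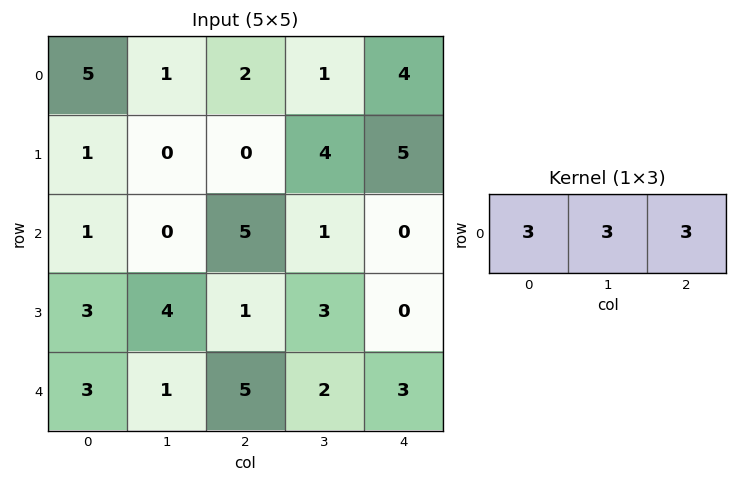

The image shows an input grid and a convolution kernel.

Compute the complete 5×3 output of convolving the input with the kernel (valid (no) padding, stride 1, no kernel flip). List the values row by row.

Output[0,0]: The receptive field on the input at this output position is [5 1 2]. Elementwise product with the kernel and sum: 5·3 + 1·3 + 2·3.
Output[0,1]: The receptive field on the input at this output position is [1 2 1]. Elementwise product with the kernel and sum: 1·3 + 2·3 + 1·3.

24 12 21
3 12 27
18 18 18
24 24 12
27 24 30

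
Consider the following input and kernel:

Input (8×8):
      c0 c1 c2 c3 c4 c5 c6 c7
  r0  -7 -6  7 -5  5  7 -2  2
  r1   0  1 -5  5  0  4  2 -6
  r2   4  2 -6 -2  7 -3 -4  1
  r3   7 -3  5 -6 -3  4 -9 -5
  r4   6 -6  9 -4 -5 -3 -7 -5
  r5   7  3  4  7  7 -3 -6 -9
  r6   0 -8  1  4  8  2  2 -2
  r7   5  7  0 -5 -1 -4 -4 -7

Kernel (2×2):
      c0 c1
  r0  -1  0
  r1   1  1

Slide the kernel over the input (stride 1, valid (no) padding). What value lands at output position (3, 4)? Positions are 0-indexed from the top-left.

The receptive field on the input at this output position is [-3 4 / -5 -3]. Elementwise product with the kernel and sum: -3·-1 + -5·1 + -3·1.

-5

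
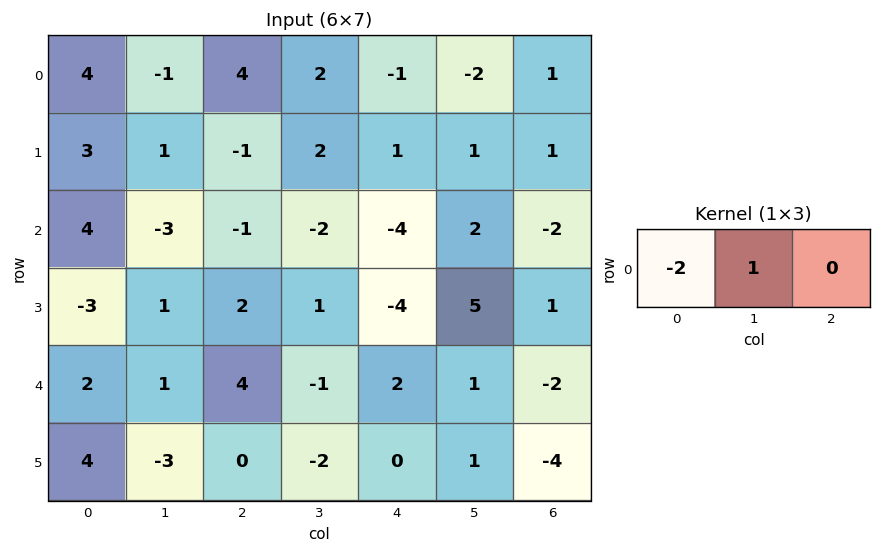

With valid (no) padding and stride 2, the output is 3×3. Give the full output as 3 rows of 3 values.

Output[0,0]: The receptive field on the input at this output position is [4 -1 4]. Elementwise product with the kernel and sum: 4·-2 + -1·1.

-9 -6 0
-11 0 10
-3 -9 -3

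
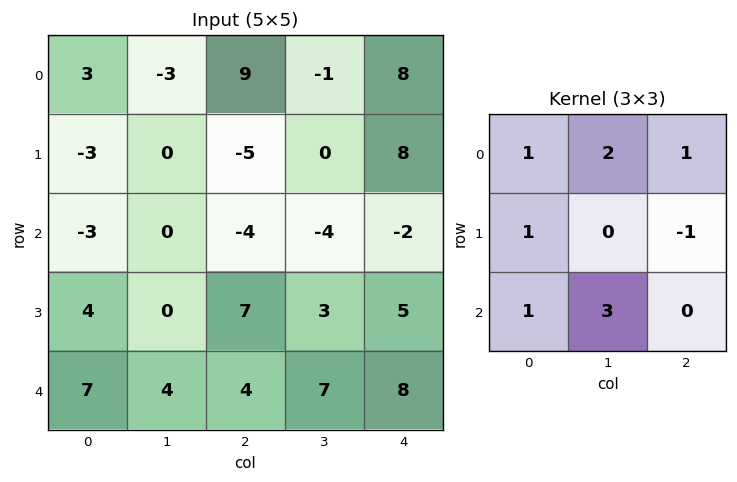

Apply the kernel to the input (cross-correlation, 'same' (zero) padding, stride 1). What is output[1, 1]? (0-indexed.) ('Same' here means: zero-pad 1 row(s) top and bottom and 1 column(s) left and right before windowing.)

The receptive field on the zero-padded input at this output position is [3 -3 9 / -3 0 -5 / -3 0 -4]. Elementwise product with the kernel and sum: 3·1 + -3·2 + 9·1 + -3·1 + -5·-1 + -3·1 + 0·3.

5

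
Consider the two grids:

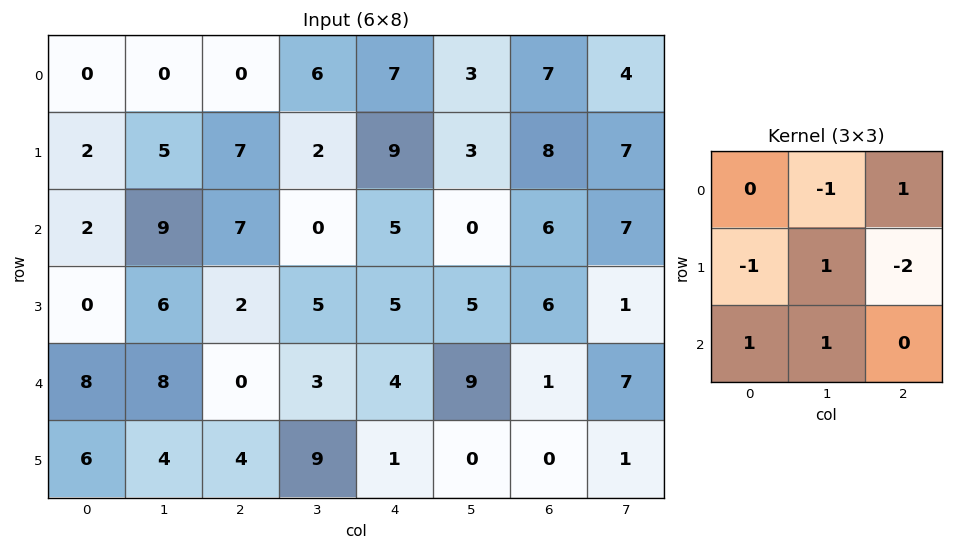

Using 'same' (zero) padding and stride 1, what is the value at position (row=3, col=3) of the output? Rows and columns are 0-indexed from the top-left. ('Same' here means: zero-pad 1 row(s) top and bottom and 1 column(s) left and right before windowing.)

The receptive field on the zero-padded input at this output position is [7 0 5 / 2 5 5 / 0 3 4]. Elementwise product with the kernel and sum: 0·-1 + 5·1 + 2·-1 + 5·1 + 5·-2 + 0·1 + 3·1.

1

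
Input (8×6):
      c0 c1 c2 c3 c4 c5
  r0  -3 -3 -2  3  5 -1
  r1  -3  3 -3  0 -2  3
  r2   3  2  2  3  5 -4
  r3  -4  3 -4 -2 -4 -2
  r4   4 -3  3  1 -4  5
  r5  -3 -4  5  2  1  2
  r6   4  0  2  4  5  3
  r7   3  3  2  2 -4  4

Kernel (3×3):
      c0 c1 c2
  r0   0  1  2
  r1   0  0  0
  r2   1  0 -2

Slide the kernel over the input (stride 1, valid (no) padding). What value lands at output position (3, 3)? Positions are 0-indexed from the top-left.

The receptive field on the input at this output position is [-2 -4 -2 / 1 -4 5 / 2 1 2]. Elementwise product with the kernel and sum: -4·1 + -2·2 + 2·1 + 2·-2.

-10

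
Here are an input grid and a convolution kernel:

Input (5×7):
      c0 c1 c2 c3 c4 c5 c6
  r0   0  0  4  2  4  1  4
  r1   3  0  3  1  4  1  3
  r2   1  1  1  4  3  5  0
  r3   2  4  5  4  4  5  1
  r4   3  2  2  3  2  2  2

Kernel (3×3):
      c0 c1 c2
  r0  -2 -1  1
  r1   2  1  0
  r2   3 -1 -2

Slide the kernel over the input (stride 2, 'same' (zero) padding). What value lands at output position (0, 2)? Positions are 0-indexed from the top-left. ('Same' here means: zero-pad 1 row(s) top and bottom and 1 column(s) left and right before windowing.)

The receptive field on the zero-padded input at this output position is [0 0 0 / 2 4 1 / 1 4 1]. Elementwise product with the kernel and sum: 0·-2 + 0·-1 + 0·1 + 2·2 + 4·1 + 1·3 + 4·-1 + 1·-2.

5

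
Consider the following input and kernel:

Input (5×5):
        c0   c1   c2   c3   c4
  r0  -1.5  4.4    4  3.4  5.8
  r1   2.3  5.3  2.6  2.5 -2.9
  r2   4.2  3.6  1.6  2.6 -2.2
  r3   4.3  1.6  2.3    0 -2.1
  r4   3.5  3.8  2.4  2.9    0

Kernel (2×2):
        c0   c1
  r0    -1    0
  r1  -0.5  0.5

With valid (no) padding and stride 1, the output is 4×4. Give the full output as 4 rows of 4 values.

3 -5.75 -4.05 -6.1
-2.6 -6.3 -2.1 -4.9
-5.55 -3.25 -2.75 -3.65
-4.15 -2.3 -2.05 -1.45

Output[0,0]: The receptive field on the input at this output position is [-1.5 4.4 / 2.3 5.3]. Elementwise product with the kernel and sum: -1.5·-1 + 2.3·-0.5 + 5.3·0.5.
Output[0,1]: The receptive field on the input at this output position is [4.4 4 / 5.3 2.6]. Elementwise product with the kernel and sum: 4.4·-1 + 5.3·-0.5 + 2.6·0.5.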